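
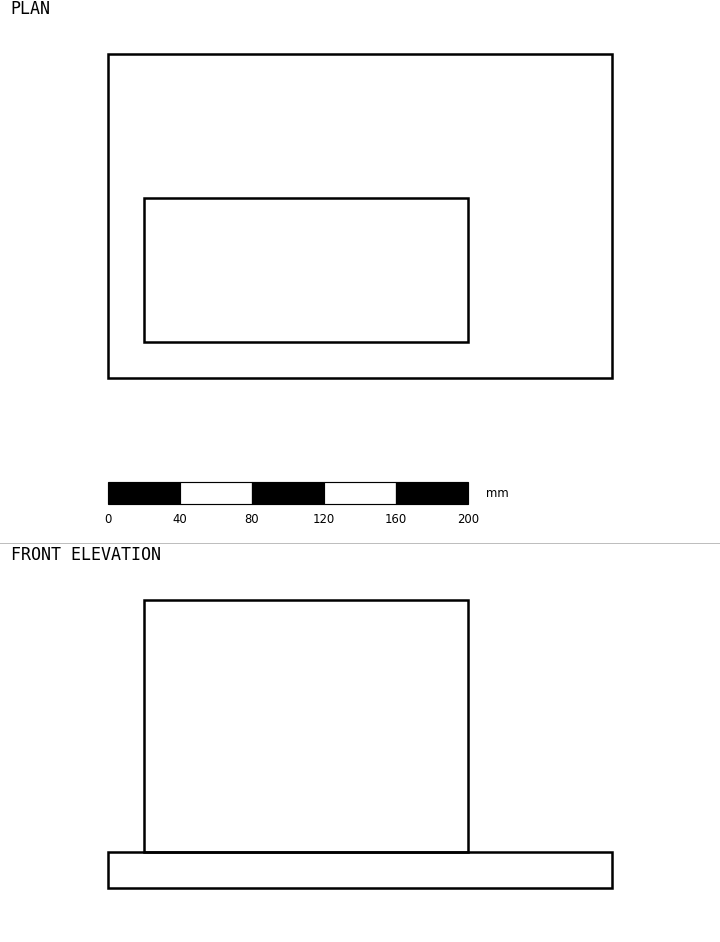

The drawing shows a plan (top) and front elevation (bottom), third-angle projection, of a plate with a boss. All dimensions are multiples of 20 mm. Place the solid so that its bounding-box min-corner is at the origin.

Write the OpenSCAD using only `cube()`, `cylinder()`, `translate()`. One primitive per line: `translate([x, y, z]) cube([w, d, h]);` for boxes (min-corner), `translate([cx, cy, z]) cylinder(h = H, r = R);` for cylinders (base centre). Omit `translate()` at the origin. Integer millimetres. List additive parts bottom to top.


cube([280, 180, 20]);
translate([20, 20, 20]) cube([180, 80, 140]);


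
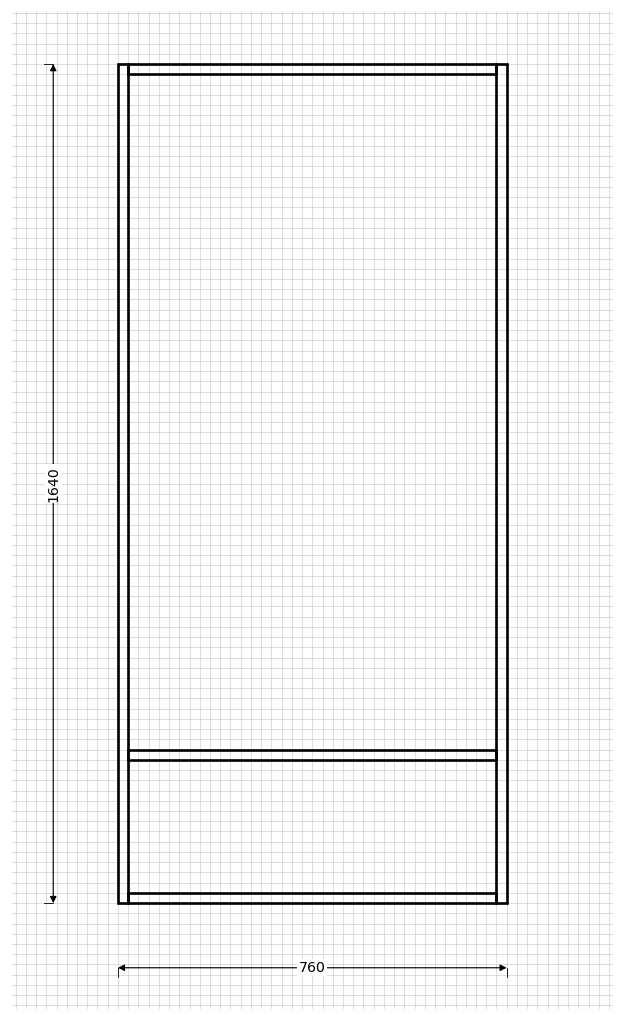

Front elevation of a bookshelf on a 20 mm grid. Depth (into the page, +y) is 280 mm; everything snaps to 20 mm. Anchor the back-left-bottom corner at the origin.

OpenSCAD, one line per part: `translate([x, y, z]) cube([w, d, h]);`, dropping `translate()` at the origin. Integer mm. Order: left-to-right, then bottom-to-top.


cube([20, 280, 1640]);
translate([20, 0, 0]) cube([720, 280, 20]);
translate([20, 0, 280]) cube([720, 280, 20]);
translate([20, 0, 1620]) cube([720, 280, 20]);
translate([740, 0, 0]) cube([20, 280, 1640]);


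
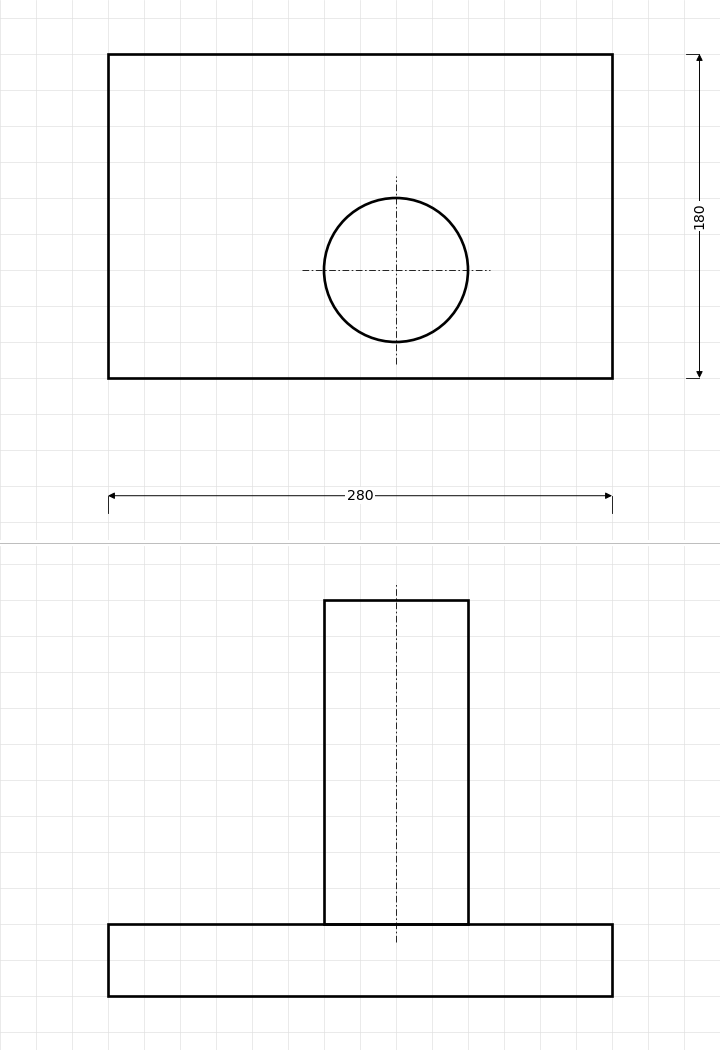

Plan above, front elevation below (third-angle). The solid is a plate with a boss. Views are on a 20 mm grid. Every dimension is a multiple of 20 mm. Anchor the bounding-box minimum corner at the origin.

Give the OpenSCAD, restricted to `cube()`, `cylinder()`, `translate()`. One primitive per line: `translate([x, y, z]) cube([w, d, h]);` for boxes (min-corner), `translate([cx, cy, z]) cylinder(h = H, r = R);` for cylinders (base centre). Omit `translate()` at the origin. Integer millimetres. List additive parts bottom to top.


cube([280, 180, 40]);
translate([160, 60, 40]) cylinder(h = 180, r = 40);


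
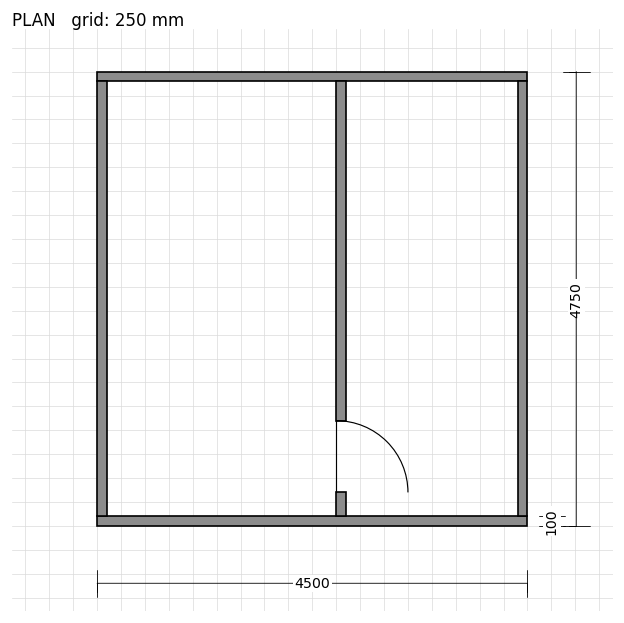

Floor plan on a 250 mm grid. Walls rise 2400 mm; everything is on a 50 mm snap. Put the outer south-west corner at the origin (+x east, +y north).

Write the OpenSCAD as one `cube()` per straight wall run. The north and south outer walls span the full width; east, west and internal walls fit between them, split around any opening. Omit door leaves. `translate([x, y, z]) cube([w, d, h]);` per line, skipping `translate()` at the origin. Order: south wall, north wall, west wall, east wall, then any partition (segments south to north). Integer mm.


cube([4500, 100, 2400]);
translate([0, 4650, 0]) cube([4500, 100, 2400]);
translate([0, 100, 0]) cube([100, 4550, 2400]);
translate([4400, 100, 0]) cube([100, 4550, 2400]);
translate([2500, 100, 0]) cube([100, 250, 2400]);
translate([2500, 1100, 0]) cube([100, 3550, 2400]);


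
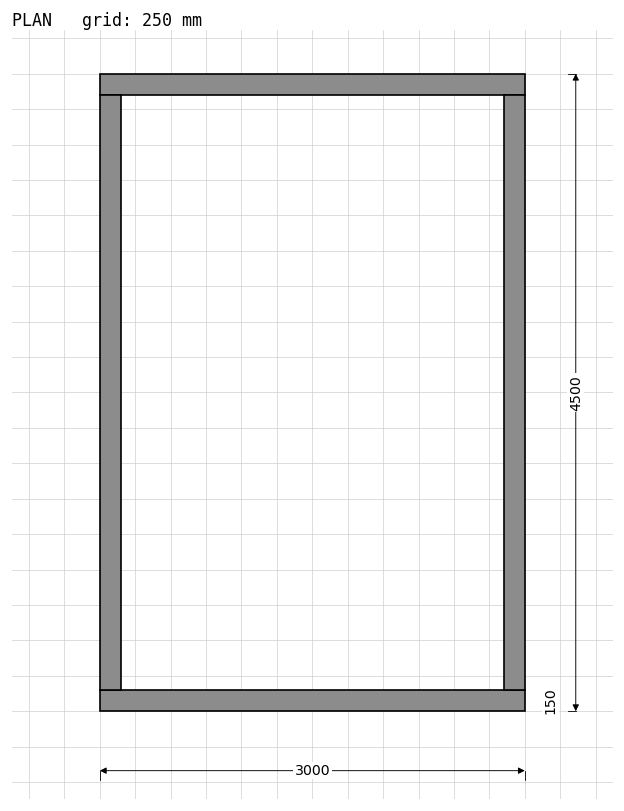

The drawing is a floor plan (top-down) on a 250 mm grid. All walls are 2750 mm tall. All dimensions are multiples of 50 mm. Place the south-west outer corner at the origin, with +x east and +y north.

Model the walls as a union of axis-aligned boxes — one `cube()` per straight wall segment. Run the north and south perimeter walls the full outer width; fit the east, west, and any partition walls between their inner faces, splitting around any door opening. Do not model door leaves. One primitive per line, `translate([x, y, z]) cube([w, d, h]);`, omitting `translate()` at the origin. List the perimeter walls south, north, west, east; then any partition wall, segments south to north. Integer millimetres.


cube([3000, 150, 2750]);
translate([0, 4350, 0]) cube([3000, 150, 2750]);
translate([0, 150, 0]) cube([150, 4200, 2750]);
translate([2850, 150, 0]) cube([150, 4200, 2750]);


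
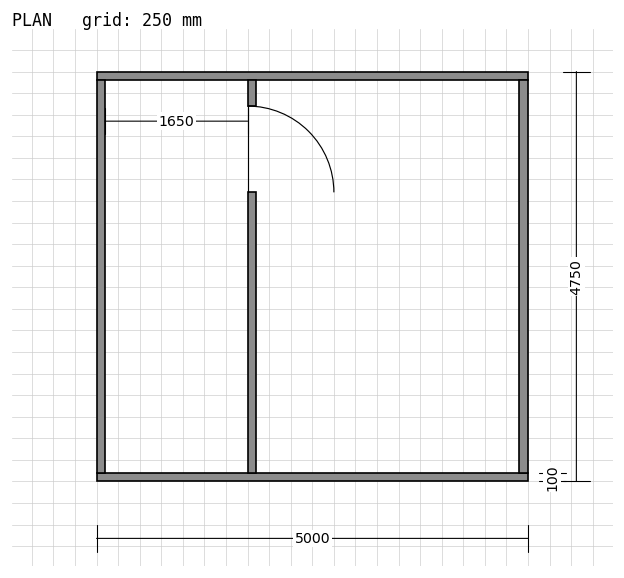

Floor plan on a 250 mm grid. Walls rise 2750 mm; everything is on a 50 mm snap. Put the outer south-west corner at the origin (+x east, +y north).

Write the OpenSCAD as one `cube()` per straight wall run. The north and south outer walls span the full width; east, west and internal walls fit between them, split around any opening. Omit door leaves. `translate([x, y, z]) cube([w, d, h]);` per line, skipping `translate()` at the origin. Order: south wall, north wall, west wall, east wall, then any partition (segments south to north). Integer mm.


cube([5000, 100, 2750]);
translate([0, 4650, 0]) cube([5000, 100, 2750]);
translate([0, 100, 0]) cube([100, 4550, 2750]);
translate([4900, 100, 0]) cube([100, 4550, 2750]);
translate([1750, 100, 0]) cube([100, 3250, 2750]);
translate([1750, 4350, 0]) cube([100, 300, 2750]);


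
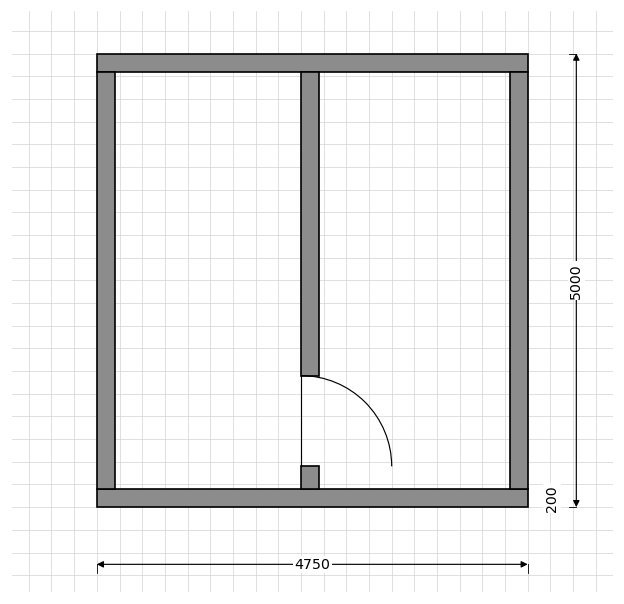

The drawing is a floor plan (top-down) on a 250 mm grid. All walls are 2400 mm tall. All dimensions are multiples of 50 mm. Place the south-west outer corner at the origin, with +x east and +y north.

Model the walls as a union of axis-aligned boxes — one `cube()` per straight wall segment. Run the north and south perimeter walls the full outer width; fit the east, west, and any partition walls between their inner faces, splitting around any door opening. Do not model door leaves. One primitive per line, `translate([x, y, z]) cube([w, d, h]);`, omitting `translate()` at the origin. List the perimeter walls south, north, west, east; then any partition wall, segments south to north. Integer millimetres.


cube([4750, 200, 2400]);
translate([0, 4800, 0]) cube([4750, 200, 2400]);
translate([0, 200, 0]) cube([200, 4600, 2400]);
translate([4550, 200, 0]) cube([200, 4600, 2400]);
translate([2250, 200, 0]) cube([200, 250, 2400]);
translate([2250, 1450, 0]) cube([200, 3350, 2400]);


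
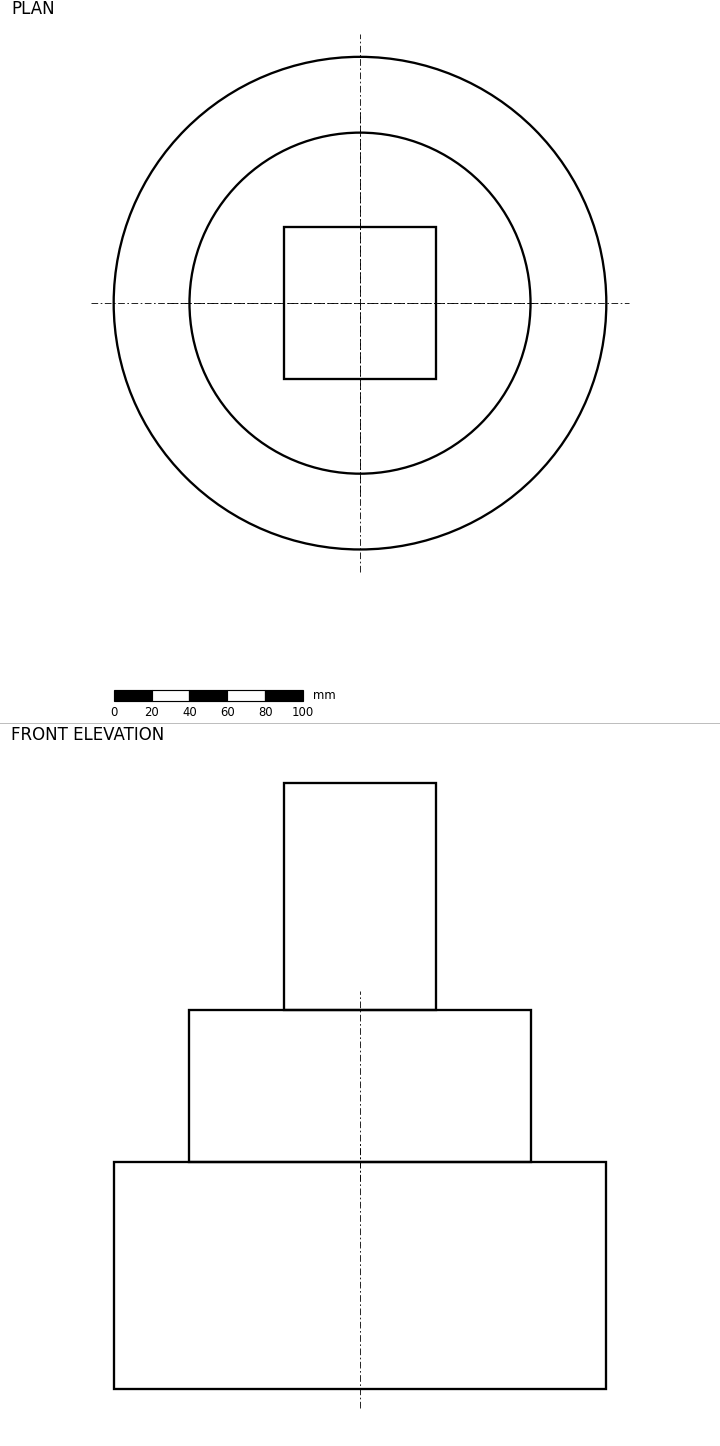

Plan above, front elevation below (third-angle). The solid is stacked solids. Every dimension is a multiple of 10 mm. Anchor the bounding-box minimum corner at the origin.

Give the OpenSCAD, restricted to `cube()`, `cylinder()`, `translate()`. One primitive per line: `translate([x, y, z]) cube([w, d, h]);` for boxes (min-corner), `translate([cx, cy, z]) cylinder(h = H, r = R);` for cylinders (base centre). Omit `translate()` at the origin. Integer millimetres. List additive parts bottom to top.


translate([130, 130, 0]) cylinder(h = 120, r = 130);
translate([130, 130, 120]) cylinder(h = 80, r = 90);
translate([90, 90, 200]) cube([80, 80, 120]);


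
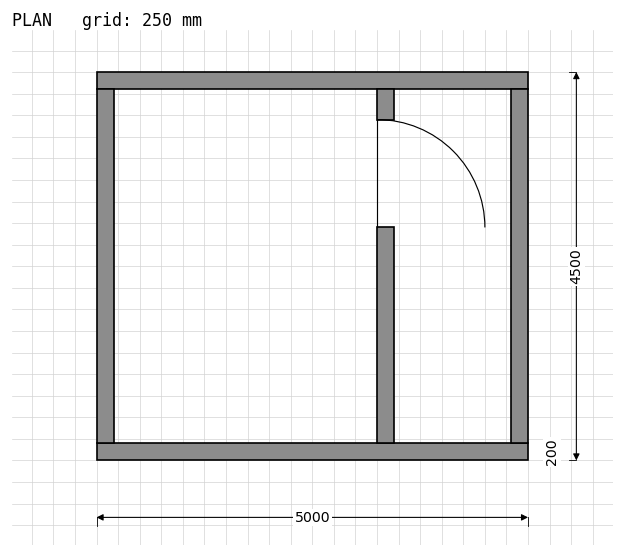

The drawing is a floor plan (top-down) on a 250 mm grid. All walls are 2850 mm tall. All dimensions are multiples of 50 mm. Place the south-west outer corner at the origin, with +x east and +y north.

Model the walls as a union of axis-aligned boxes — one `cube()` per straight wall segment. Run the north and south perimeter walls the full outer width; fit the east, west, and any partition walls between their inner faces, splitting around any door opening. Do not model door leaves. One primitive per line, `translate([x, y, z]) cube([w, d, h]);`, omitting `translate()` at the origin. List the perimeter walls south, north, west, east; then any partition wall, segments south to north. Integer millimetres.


cube([5000, 200, 2850]);
translate([0, 4300, 0]) cube([5000, 200, 2850]);
translate([0, 200, 0]) cube([200, 4100, 2850]);
translate([4800, 200, 0]) cube([200, 4100, 2850]);
translate([3250, 200, 0]) cube([200, 2500, 2850]);
translate([3250, 3950, 0]) cube([200, 350, 2850]);


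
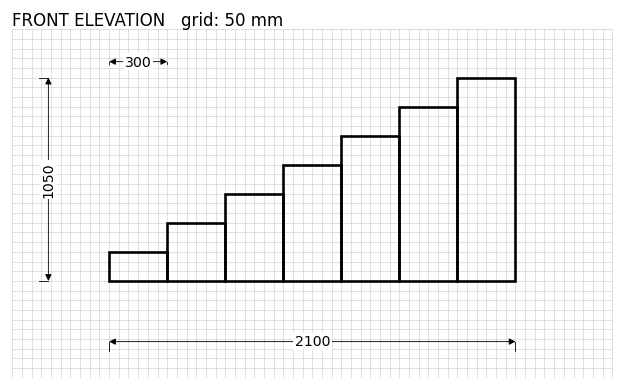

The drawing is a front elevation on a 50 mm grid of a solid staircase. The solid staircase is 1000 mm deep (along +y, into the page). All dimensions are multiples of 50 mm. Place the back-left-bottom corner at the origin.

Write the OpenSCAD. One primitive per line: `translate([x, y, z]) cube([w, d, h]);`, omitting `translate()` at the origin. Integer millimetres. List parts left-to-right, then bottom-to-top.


cube([300, 1000, 150]);
translate([300, 0, 0]) cube([300, 1000, 300]);
translate([600, 0, 0]) cube([300, 1000, 450]);
translate([900, 0, 0]) cube([300, 1000, 600]);
translate([1200, 0, 0]) cube([300, 1000, 750]);
translate([1500, 0, 0]) cube([300, 1000, 900]);
translate([1800, 0, 0]) cube([300, 1000, 1050]);


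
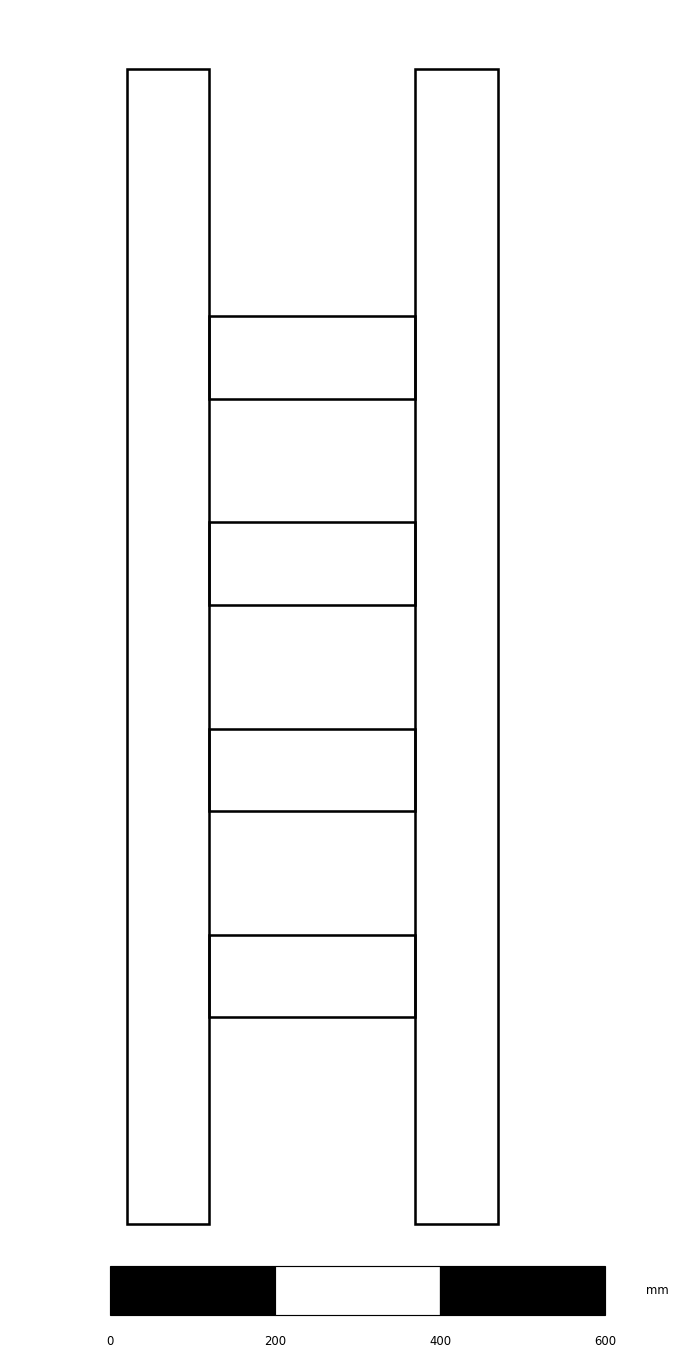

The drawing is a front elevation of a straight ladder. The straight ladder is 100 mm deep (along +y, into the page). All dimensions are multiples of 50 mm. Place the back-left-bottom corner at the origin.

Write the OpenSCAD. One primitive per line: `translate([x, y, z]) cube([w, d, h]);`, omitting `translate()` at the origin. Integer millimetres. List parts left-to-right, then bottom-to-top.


cube([100, 100, 1400]);
translate([100, 0, 250]) cube([250, 100, 100]);
translate([100, 0, 500]) cube([250, 100, 100]);
translate([100, 0, 750]) cube([250, 100, 100]);
translate([100, 0, 1000]) cube([250, 100, 100]);
translate([350, 0, 0]) cube([100, 100, 1400]);


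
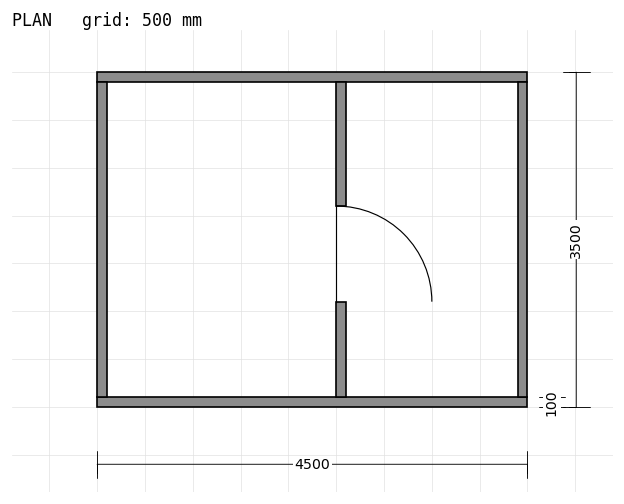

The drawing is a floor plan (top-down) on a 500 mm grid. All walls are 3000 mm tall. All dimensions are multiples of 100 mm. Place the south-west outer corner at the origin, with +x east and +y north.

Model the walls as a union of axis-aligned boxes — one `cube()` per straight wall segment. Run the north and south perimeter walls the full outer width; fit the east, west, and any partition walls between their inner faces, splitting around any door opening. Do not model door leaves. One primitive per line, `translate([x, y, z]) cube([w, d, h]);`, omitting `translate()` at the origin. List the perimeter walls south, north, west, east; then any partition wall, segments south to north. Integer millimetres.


cube([4500, 100, 3000]);
translate([0, 3400, 0]) cube([4500, 100, 3000]);
translate([0, 100, 0]) cube([100, 3300, 3000]);
translate([4400, 100, 0]) cube([100, 3300, 3000]);
translate([2500, 100, 0]) cube([100, 1000, 3000]);
translate([2500, 2100, 0]) cube([100, 1300, 3000]);


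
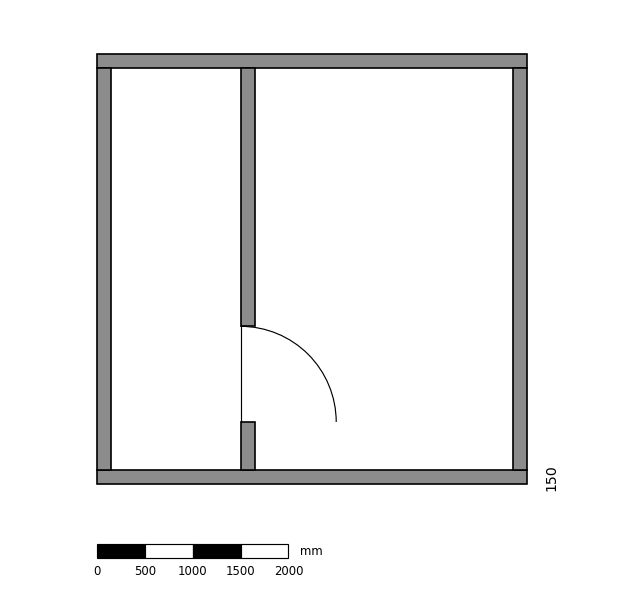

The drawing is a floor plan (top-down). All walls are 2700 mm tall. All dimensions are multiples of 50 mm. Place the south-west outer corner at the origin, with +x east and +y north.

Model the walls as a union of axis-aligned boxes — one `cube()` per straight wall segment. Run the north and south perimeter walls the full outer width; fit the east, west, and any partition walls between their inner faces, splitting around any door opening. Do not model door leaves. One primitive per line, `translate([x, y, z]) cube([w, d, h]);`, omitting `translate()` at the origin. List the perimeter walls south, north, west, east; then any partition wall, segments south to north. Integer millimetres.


cube([4500, 150, 2700]);
translate([0, 4350, 0]) cube([4500, 150, 2700]);
translate([0, 150, 0]) cube([150, 4200, 2700]);
translate([4350, 150, 0]) cube([150, 4200, 2700]);
translate([1500, 150, 0]) cube([150, 500, 2700]);
translate([1500, 1650, 0]) cube([150, 2700, 2700]);


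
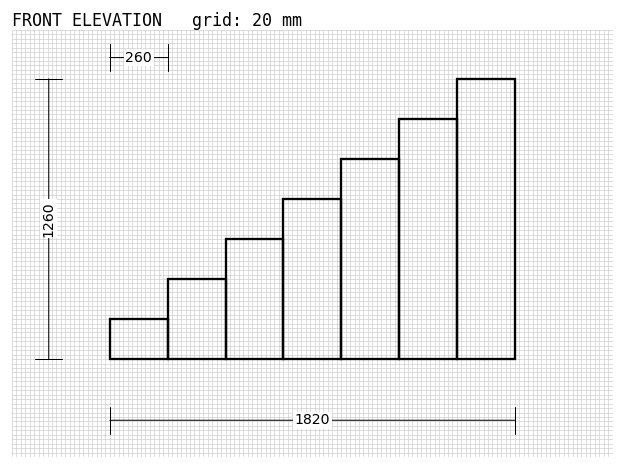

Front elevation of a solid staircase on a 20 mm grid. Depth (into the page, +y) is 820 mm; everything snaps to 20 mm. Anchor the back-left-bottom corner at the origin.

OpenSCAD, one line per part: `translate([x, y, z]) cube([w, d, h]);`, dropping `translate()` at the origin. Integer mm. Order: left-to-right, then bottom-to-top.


cube([260, 820, 180]);
translate([260, 0, 0]) cube([260, 820, 360]);
translate([520, 0, 0]) cube([260, 820, 540]);
translate([780, 0, 0]) cube([260, 820, 720]);
translate([1040, 0, 0]) cube([260, 820, 900]);
translate([1300, 0, 0]) cube([260, 820, 1080]);
translate([1560, 0, 0]) cube([260, 820, 1260]);


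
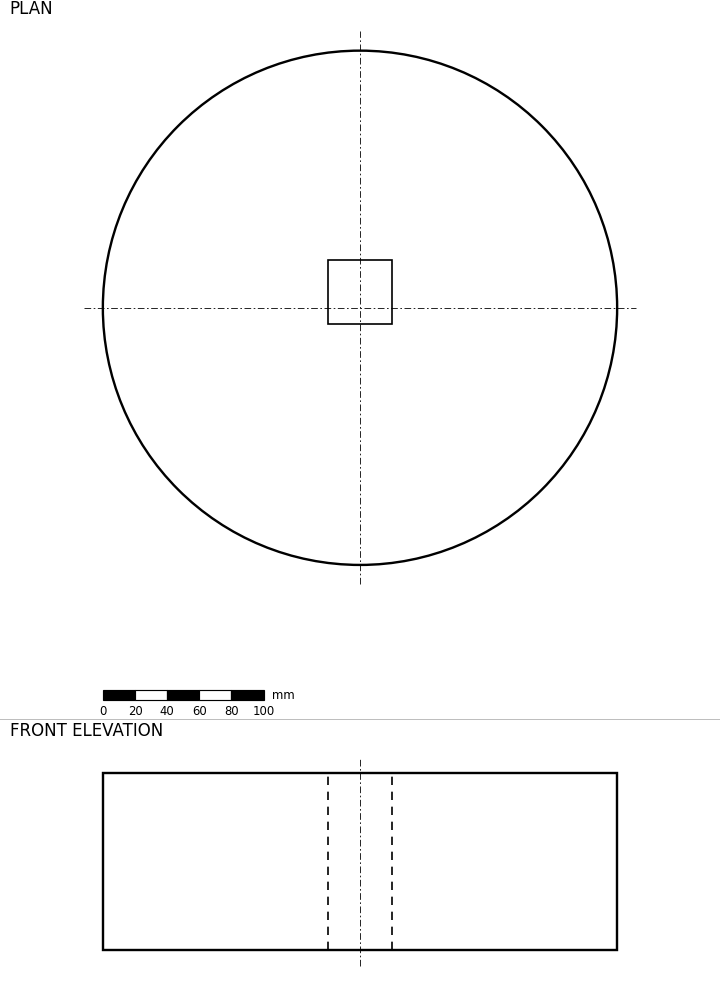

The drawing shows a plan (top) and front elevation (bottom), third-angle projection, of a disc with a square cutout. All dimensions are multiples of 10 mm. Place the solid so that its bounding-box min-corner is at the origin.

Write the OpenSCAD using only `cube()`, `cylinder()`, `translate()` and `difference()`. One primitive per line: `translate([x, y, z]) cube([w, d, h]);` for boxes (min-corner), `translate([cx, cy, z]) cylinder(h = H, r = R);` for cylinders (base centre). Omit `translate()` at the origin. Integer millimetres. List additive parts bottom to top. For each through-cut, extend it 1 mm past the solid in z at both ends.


difference() {
  translate([160, 160, 0]) cylinder(h = 110, r = 160);
  translate([140, 150, -1]) cube([40, 40, 112]);
}


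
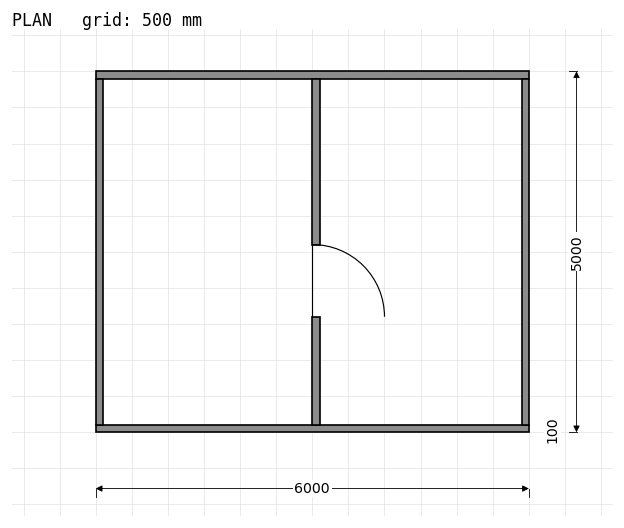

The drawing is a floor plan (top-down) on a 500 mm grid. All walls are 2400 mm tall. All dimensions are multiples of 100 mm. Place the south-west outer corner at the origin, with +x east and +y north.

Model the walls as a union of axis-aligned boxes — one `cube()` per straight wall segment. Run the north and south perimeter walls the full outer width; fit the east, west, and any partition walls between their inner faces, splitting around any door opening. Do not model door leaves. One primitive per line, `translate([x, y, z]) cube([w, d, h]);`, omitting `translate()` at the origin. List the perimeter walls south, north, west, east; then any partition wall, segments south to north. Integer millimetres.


cube([6000, 100, 2400]);
translate([0, 4900, 0]) cube([6000, 100, 2400]);
translate([0, 100, 0]) cube([100, 4800, 2400]);
translate([5900, 100, 0]) cube([100, 4800, 2400]);
translate([3000, 100, 0]) cube([100, 1500, 2400]);
translate([3000, 2600, 0]) cube([100, 2300, 2400]);


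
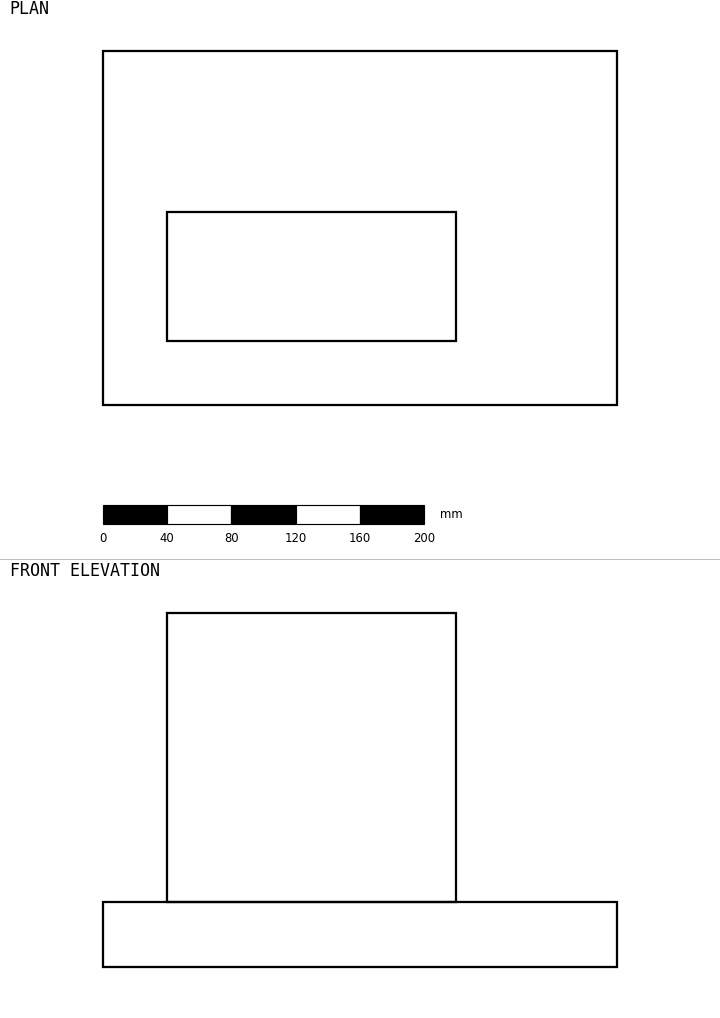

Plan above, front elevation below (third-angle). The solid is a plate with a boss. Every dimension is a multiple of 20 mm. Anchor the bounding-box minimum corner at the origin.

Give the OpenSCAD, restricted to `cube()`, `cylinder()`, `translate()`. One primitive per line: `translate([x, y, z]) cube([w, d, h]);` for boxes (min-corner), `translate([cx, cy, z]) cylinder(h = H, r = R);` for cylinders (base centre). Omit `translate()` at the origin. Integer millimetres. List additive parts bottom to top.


cube([320, 220, 40]);
translate([40, 40, 40]) cube([180, 80, 180]);


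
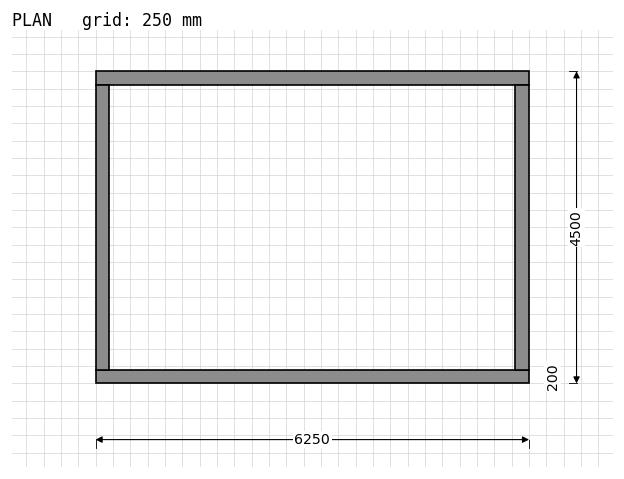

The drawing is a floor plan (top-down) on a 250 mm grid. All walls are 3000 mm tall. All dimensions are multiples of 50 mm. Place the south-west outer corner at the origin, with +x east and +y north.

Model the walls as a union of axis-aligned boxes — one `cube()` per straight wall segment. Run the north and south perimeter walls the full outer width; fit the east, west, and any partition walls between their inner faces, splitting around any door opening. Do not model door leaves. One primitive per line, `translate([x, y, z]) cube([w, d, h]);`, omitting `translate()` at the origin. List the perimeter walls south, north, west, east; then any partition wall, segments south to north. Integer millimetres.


cube([6250, 200, 3000]);
translate([0, 4300, 0]) cube([6250, 200, 3000]);
translate([0, 200, 0]) cube([200, 4100, 3000]);
translate([6050, 200, 0]) cube([200, 4100, 3000]);


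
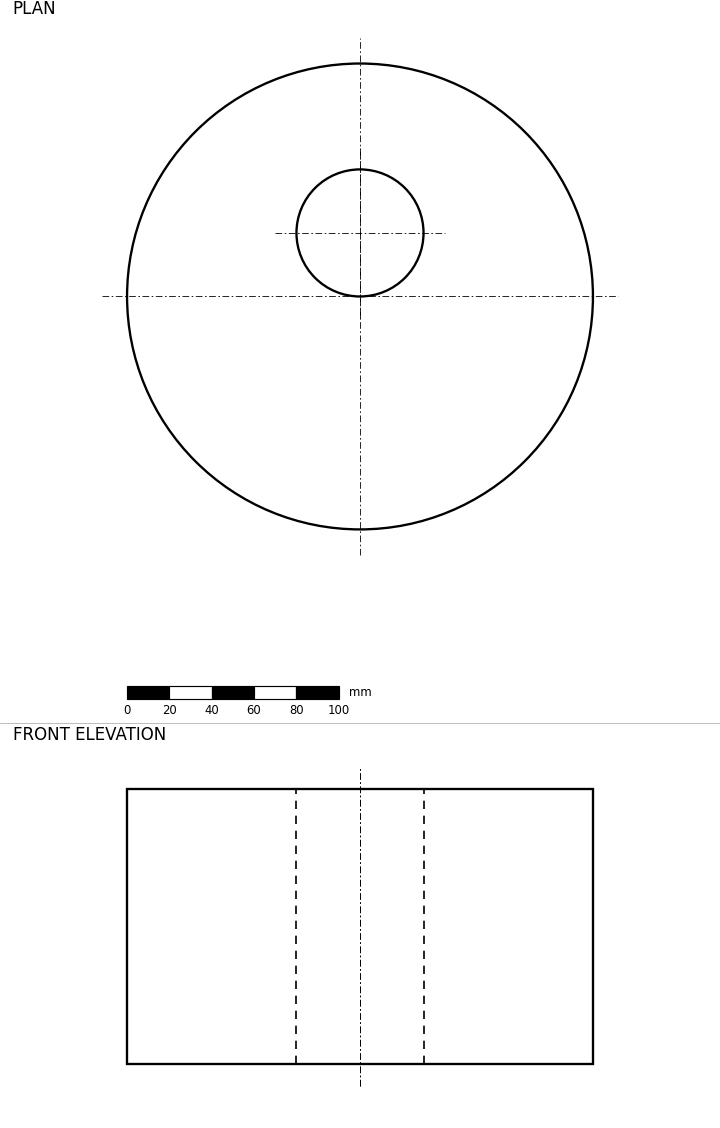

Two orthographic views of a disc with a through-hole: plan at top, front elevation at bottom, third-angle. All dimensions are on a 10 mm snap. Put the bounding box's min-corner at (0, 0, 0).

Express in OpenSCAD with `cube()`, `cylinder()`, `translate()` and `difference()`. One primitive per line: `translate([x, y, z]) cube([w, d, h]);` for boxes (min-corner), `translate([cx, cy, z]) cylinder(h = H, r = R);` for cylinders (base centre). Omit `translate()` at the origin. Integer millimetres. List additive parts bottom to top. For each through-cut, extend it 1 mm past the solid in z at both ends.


difference() {
  translate([110, 110, 0]) cylinder(h = 130, r = 110);
  translate([110, 140, -1]) cylinder(h = 132, r = 30);
}


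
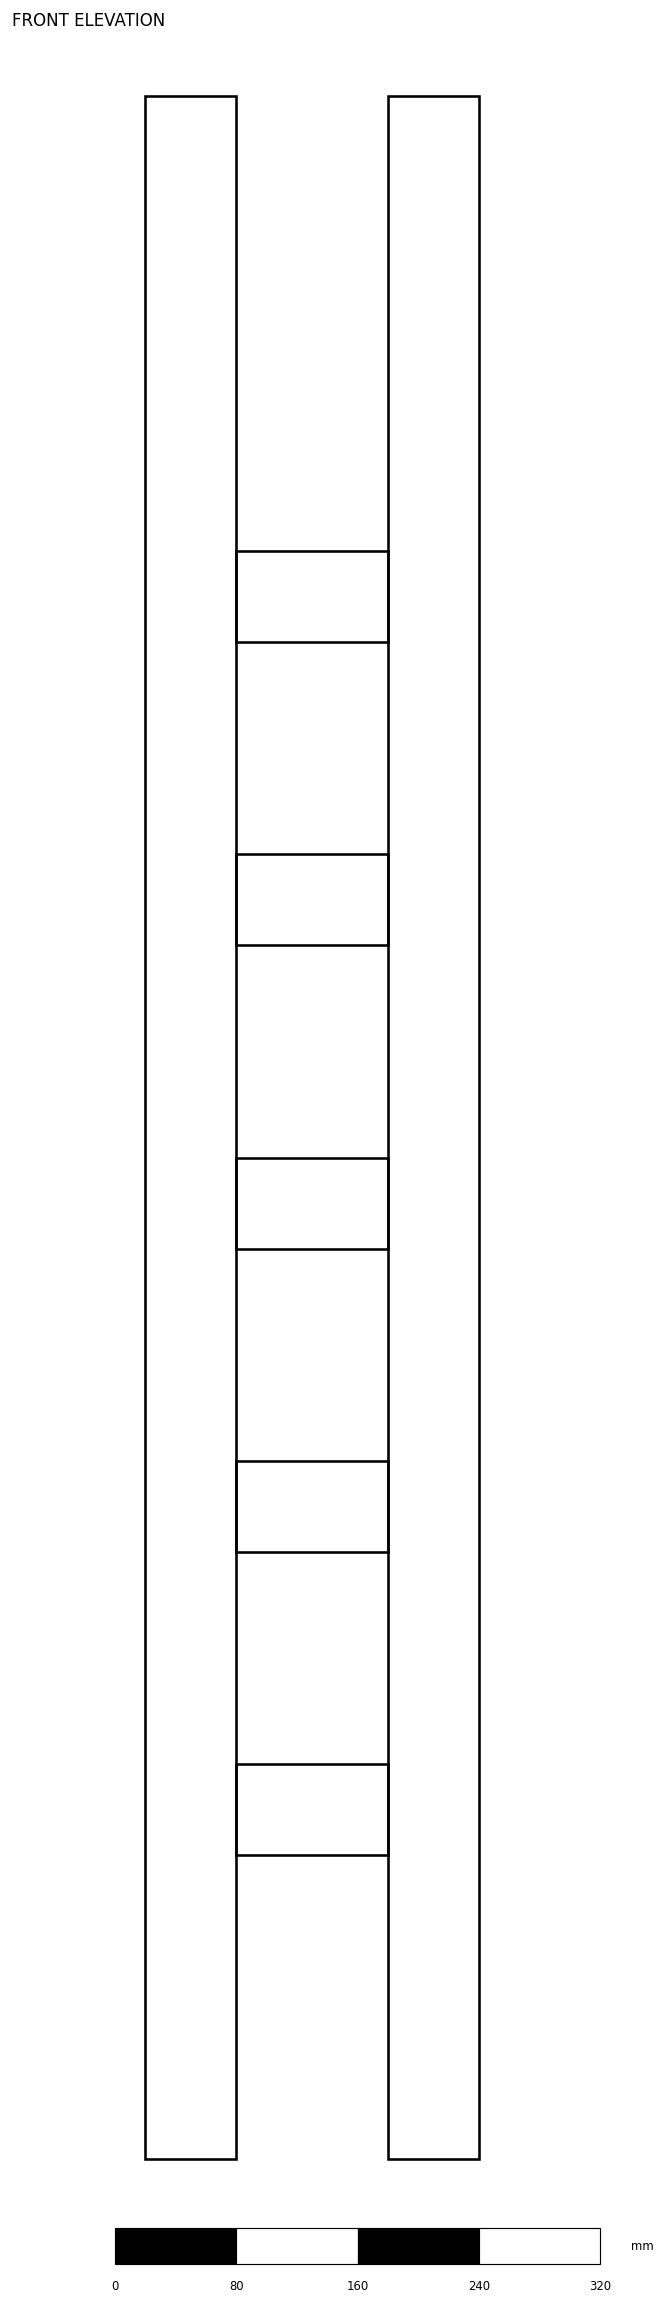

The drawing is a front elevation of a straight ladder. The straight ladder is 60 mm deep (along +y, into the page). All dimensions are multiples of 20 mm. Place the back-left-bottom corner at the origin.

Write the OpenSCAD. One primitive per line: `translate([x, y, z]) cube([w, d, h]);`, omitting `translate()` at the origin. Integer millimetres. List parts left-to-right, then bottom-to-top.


cube([60, 60, 1360]);
translate([60, 0, 200]) cube([100, 60, 60]);
translate([60, 0, 400]) cube([100, 60, 60]);
translate([60, 0, 600]) cube([100, 60, 60]);
translate([60, 0, 800]) cube([100, 60, 60]);
translate([60, 0, 1000]) cube([100, 60, 60]);
translate([160, 0, 0]) cube([60, 60, 1360]);


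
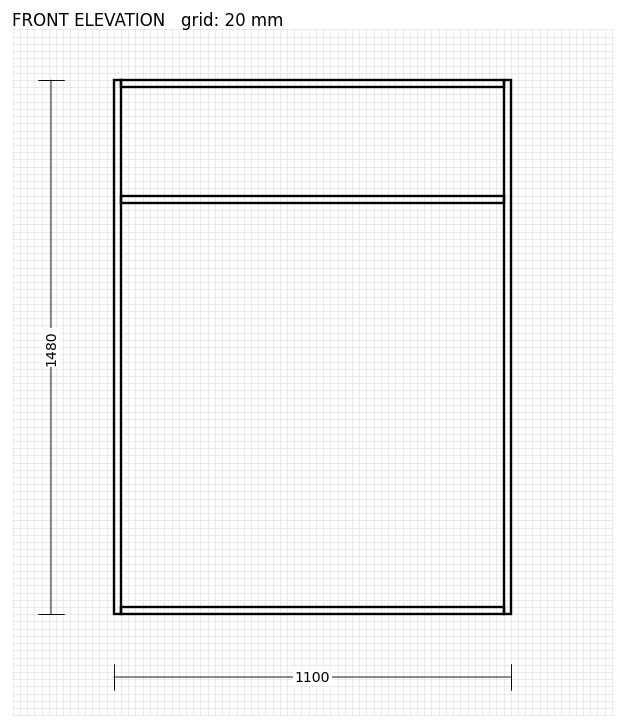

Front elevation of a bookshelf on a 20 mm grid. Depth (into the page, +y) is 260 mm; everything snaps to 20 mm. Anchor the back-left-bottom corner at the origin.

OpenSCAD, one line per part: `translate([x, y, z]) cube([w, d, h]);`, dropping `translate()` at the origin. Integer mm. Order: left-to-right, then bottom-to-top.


cube([20, 260, 1480]);
translate([20, 0, 0]) cube([1060, 260, 20]);
translate([20, 0, 1140]) cube([1060, 260, 20]);
translate([20, 0, 1460]) cube([1060, 260, 20]);
translate([1080, 0, 0]) cube([20, 260, 1480]);


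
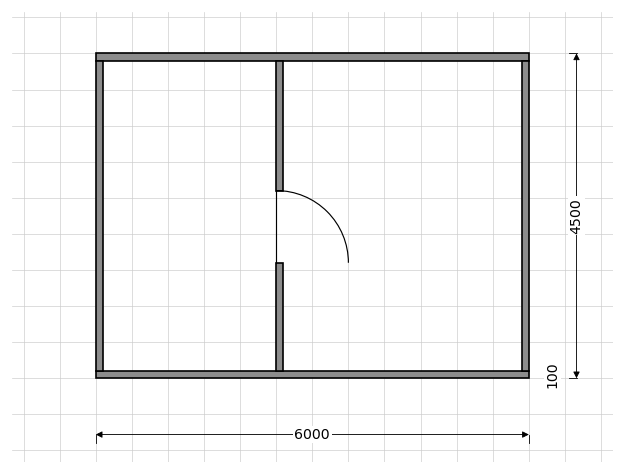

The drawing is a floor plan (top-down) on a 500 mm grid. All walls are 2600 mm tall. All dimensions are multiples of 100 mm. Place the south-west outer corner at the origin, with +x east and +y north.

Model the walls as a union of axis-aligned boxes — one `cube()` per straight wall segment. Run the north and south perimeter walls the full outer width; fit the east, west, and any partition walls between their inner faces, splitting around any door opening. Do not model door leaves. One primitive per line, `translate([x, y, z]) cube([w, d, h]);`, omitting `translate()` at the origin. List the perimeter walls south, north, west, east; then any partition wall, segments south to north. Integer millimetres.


cube([6000, 100, 2600]);
translate([0, 4400, 0]) cube([6000, 100, 2600]);
translate([0, 100, 0]) cube([100, 4300, 2600]);
translate([5900, 100, 0]) cube([100, 4300, 2600]);
translate([2500, 100, 0]) cube([100, 1500, 2600]);
translate([2500, 2600, 0]) cube([100, 1800, 2600]);


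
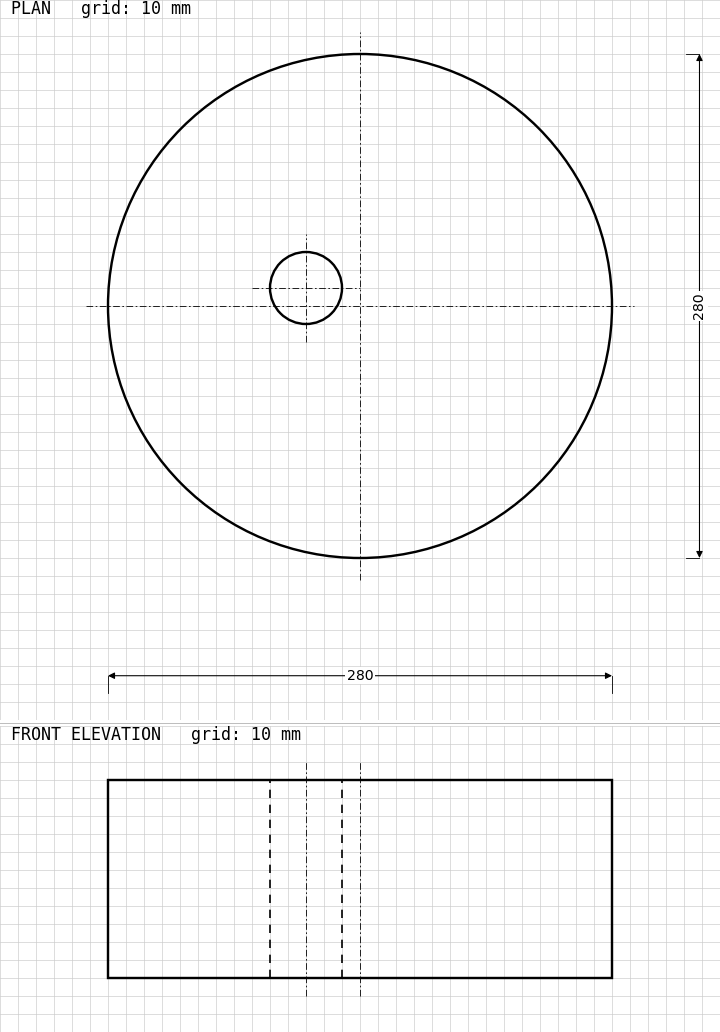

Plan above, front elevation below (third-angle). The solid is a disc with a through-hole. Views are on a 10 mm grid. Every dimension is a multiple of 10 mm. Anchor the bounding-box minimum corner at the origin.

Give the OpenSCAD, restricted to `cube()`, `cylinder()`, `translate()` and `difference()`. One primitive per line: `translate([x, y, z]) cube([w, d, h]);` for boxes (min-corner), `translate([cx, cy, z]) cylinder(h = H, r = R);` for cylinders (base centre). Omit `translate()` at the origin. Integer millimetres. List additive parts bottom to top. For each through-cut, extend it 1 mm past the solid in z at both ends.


difference() {
  translate([140, 140, 0]) cylinder(h = 110, r = 140);
  translate([110, 150, -1]) cylinder(h = 112, r = 20);
}


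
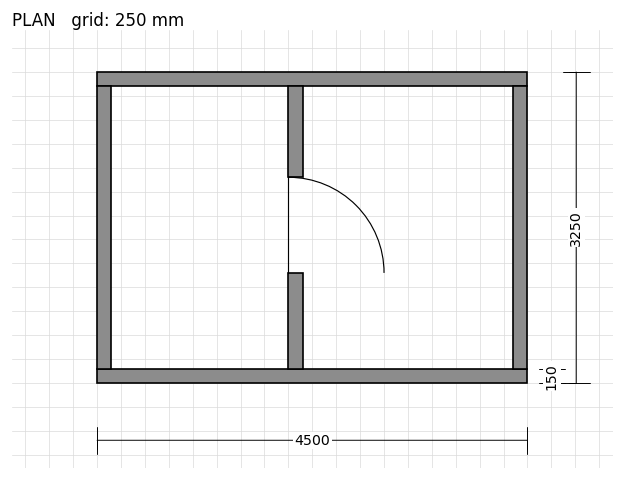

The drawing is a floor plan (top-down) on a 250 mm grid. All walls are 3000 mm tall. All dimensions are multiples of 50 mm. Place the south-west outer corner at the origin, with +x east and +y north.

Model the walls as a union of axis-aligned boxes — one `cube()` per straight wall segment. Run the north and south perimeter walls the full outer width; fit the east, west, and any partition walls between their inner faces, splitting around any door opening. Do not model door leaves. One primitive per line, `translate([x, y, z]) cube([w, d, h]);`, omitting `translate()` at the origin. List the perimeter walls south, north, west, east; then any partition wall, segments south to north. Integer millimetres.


cube([4500, 150, 3000]);
translate([0, 3100, 0]) cube([4500, 150, 3000]);
translate([0, 150, 0]) cube([150, 2950, 3000]);
translate([4350, 150, 0]) cube([150, 2950, 3000]);
translate([2000, 150, 0]) cube([150, 1000, 3000]);
translate([2000, 2150, 0]) cube([150, 950, 3000]);


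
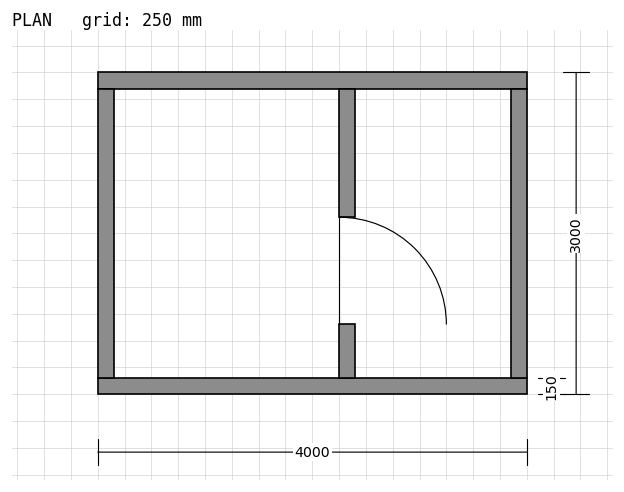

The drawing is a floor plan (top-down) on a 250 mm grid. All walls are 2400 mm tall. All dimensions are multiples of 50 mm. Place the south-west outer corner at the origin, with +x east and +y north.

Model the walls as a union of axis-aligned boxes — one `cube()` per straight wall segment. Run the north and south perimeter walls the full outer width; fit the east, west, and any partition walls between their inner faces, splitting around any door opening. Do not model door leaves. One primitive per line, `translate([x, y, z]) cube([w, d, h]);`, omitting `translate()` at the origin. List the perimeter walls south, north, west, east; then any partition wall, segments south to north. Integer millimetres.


cube([4000, 150, 2400]);
translate([0, 2850, 0]) cube([4000, 150, 2400]);
translate([0, 150, 0]) cube([150, 2700, 2400]);
translate([3850, 150, 0]) cube([150, 2700, 2400]);
translate([2250, 150, 0]) cube([150, 500, 2400]);
translate([2250, 1650, 0]) cube([150, 1200, 2400]);


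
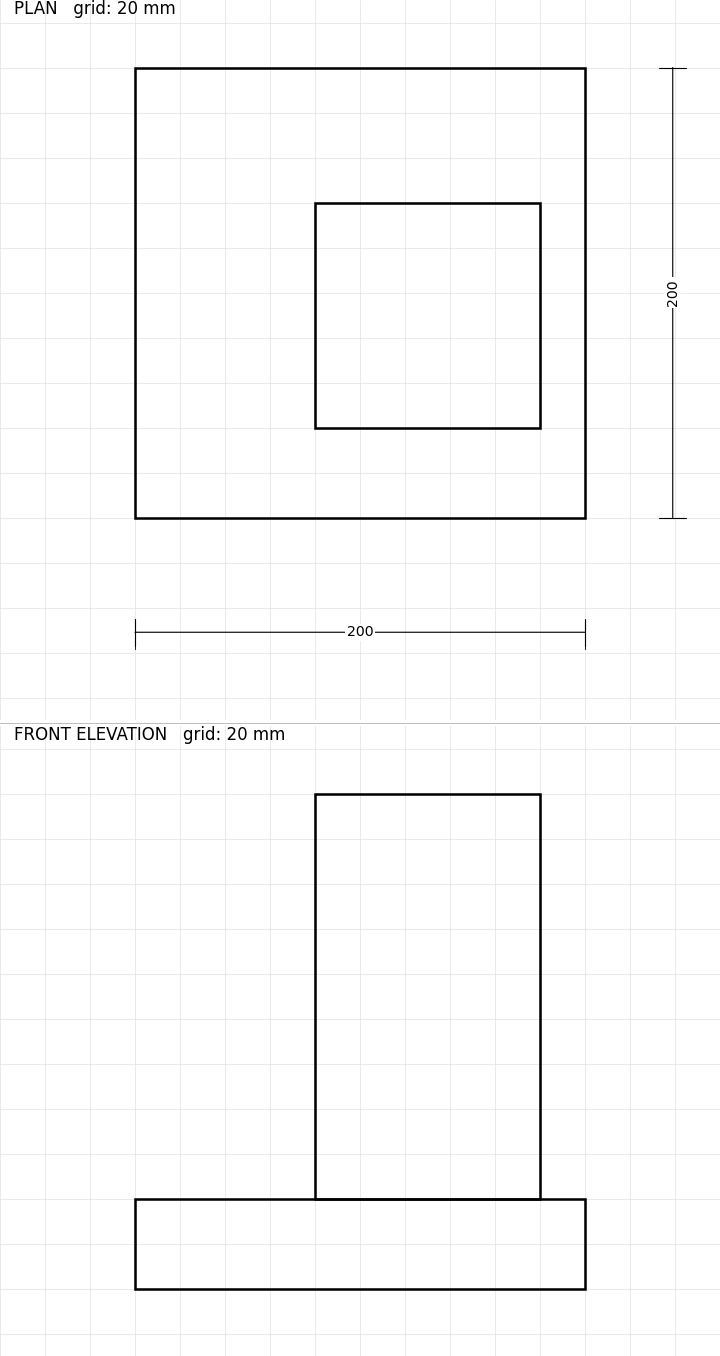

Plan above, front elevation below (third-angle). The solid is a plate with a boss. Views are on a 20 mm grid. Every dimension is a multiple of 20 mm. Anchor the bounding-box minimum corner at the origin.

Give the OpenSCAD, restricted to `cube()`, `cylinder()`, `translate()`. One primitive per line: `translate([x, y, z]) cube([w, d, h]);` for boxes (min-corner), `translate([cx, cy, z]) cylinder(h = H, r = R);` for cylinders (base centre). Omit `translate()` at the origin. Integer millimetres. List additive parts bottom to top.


cube([200, 200, 40]);
translate([80, 40, 40]) cube([100, 100, 180]);


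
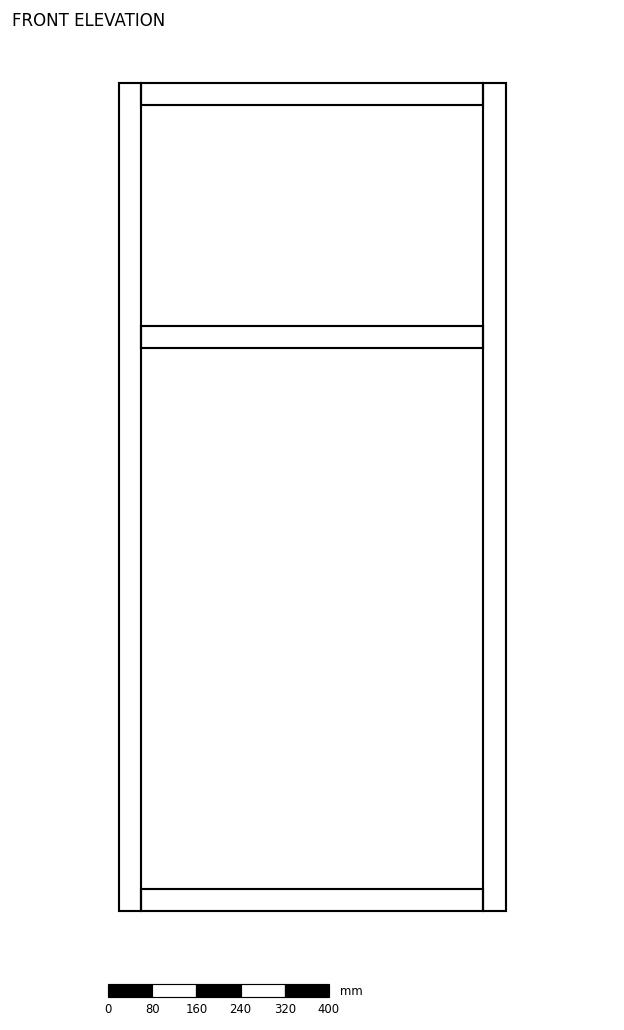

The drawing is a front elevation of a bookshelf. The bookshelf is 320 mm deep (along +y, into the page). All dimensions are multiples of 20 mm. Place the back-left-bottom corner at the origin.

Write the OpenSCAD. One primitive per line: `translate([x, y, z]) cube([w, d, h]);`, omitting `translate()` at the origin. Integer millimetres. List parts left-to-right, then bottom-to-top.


cube([40, 320, 1500]);
translate([40, 0, 0]) cube([620, 320, 40]);
translate([40, 0, 1020]) cube([620, 320, 40]);
translate([40, 0, 1460]) cube([620, 320, 40]);
translate([660, 0, 0]) cube([40, 320, 1500]);


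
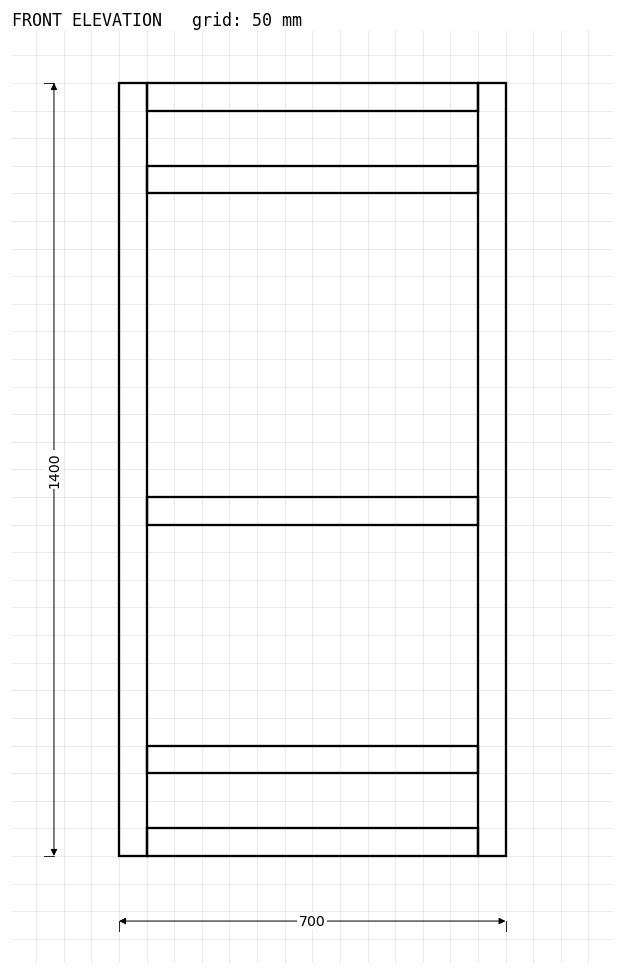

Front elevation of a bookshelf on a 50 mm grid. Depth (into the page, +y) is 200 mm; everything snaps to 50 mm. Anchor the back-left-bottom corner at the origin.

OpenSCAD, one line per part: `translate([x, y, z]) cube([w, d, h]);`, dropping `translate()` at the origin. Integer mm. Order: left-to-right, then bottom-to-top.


cube([50, 200, 1400]);
translate([50, 0, 0]) cube([600, 200, 50]);
translate([50, 0, 150]) cube([600, 200, 50]);
translate([50, 0, 600]) cube([600, 200, 50]);
translate([50, 0, 1200]) cube([600, 200, 50]);
translate([50, 0, 1350]) cube([600, 200, 50]);
translate([650, 0, 0]) cube([50, 200, 1400]);


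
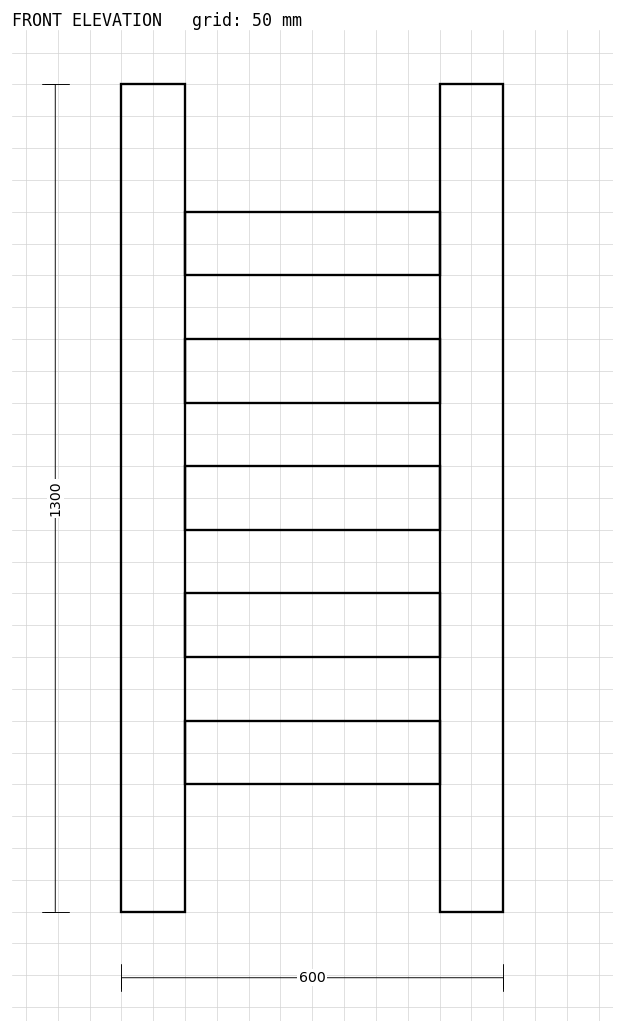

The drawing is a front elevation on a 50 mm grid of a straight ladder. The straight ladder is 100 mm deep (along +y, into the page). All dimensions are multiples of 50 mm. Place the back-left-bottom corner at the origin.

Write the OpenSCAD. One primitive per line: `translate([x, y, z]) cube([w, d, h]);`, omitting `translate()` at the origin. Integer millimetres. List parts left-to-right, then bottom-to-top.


cube([100, 100, 1300]);
translate([100, 0, 200]) cube([400, 100, 100]);
translate([100, 0, 400]) cube([400, 100, 100]);
translate([100, 0, 600]) cube([400, 100, 100]);
translate([100, 0, 800]) cube([400, 100, 100]);
translate([100, 0, 1000]) cube([400, 100, 100]);
translate([500, 0, 0]) cube([100, 100, 1300]);


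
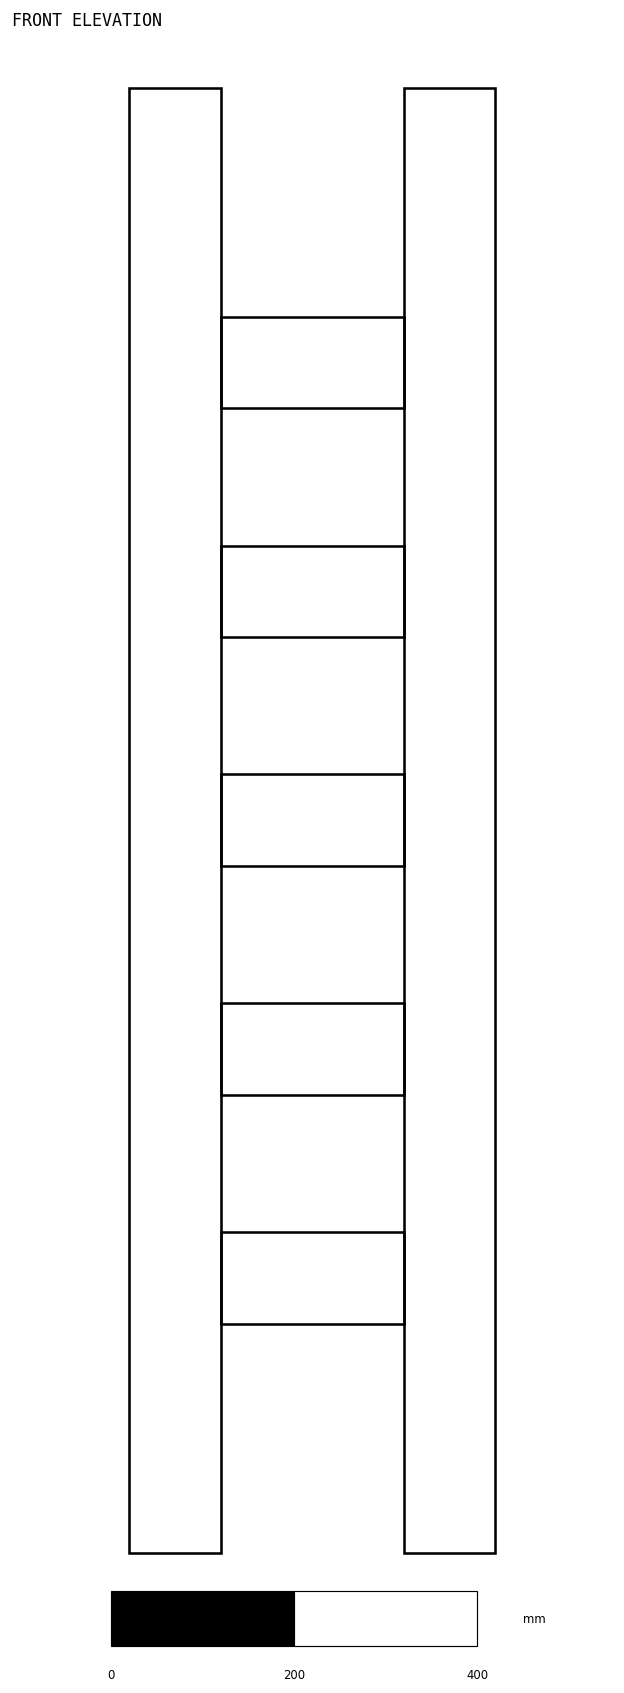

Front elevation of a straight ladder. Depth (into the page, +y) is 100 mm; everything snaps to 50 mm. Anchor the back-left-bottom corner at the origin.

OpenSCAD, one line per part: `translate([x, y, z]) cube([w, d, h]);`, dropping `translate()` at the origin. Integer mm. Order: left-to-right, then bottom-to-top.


cube([100, 100, 1600]);
translate([100, 0, 250]) cube([200, 100, 100]);
translate([100, 0, 500]) cube([200, 100, 100]);
translate([100, 0, 750]) cube([200, 100, 100]);
translate([100, 0, 1000]) cube([200, 100, 100]);
translate([100, 0, 1250]) cube([200, 100, 100]);
translate([300, 0, 0]) cube([100, 100, 1600]);


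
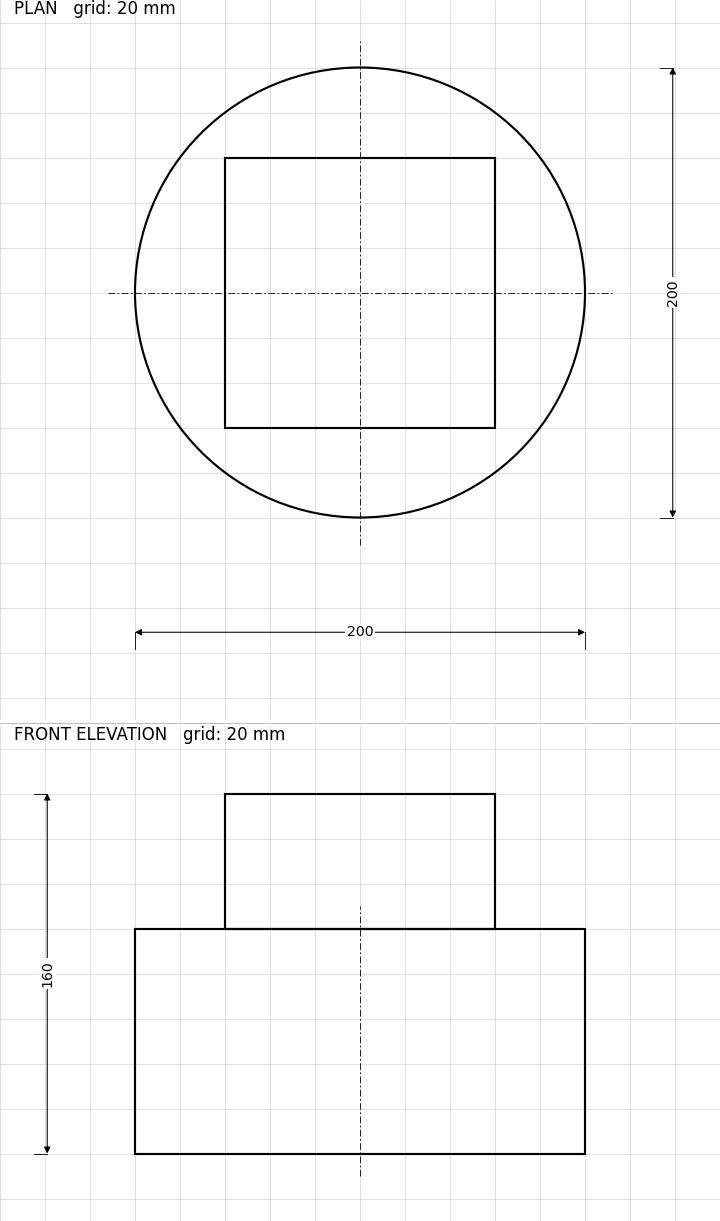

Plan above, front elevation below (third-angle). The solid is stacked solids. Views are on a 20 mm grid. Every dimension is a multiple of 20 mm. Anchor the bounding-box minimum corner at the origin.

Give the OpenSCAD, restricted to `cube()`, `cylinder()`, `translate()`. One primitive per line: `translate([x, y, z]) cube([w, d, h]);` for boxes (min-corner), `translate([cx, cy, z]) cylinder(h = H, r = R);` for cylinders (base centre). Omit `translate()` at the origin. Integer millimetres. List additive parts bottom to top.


translate([100, 100, 0]) cylinder(h = 100, r = 100);
translate([40, 40, 100]) cube([120, 120, 60]);


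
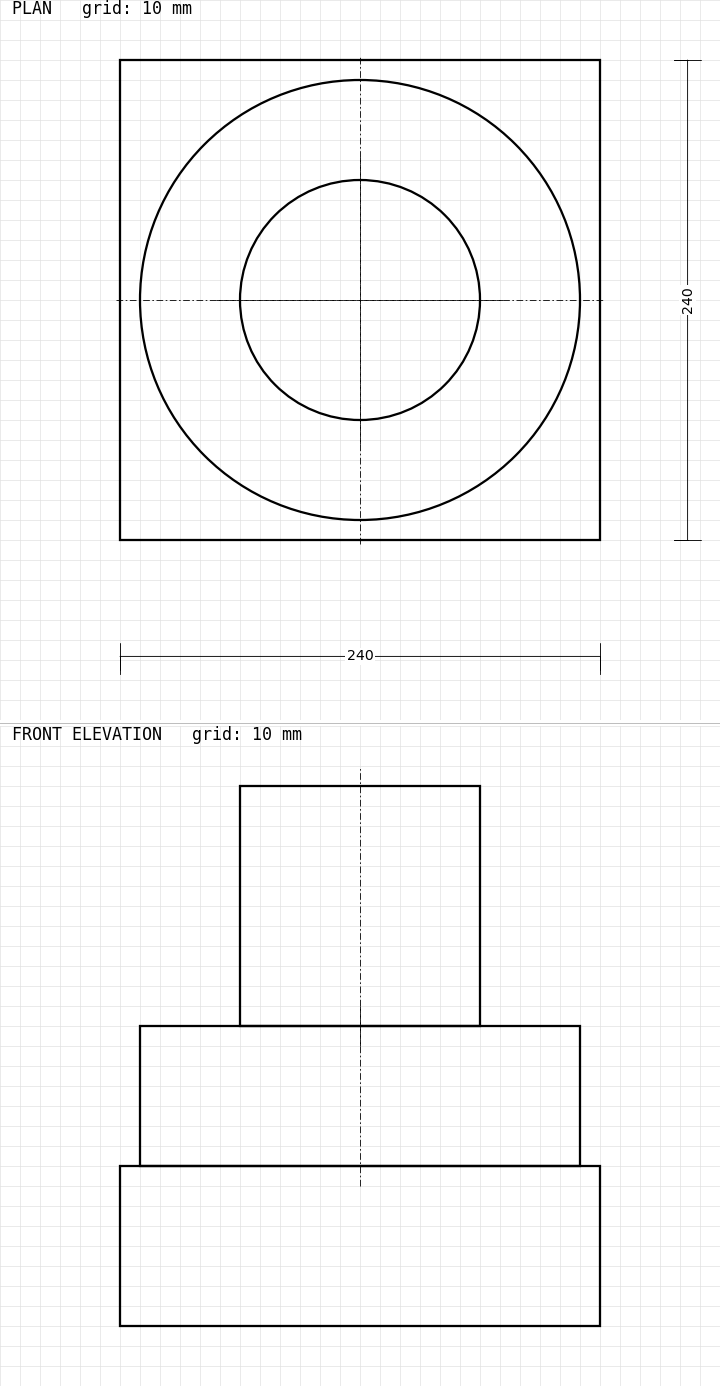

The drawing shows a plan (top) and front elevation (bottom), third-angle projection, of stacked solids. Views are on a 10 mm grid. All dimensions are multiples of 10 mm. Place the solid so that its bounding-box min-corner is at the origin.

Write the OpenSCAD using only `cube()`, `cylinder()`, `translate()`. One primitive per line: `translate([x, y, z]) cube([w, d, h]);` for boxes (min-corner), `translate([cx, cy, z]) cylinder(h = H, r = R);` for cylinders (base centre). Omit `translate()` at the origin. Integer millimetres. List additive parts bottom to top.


cube([240, 240, 80]);
translate([120, 120, 80]) cylinder(h = 70, r = 110);
translate([120, 120, 150]) cylinder(h = 120, r = 60);


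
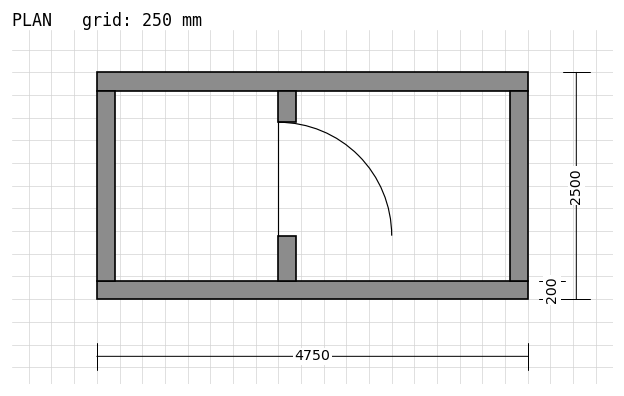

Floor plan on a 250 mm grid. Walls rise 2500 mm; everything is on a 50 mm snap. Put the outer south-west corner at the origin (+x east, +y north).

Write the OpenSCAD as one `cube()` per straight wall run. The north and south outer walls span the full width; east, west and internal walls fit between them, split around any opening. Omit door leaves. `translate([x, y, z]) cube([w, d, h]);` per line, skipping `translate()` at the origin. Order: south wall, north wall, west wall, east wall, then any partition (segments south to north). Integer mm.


cube([4750, 200, 2500]);
translate([0, 2300, 0]) cube([4750, 200, 2500]);
translate([0, 200, 0]) cube([200, 2100, 2500]);
translate([4550, 200, 0]) cube([200, 2100, 2500]);
translate([2000, 200, 0]) cube([200, 500, 2500]);
translate([2000, 1950, 0]) cube([200, 350, 2500]);


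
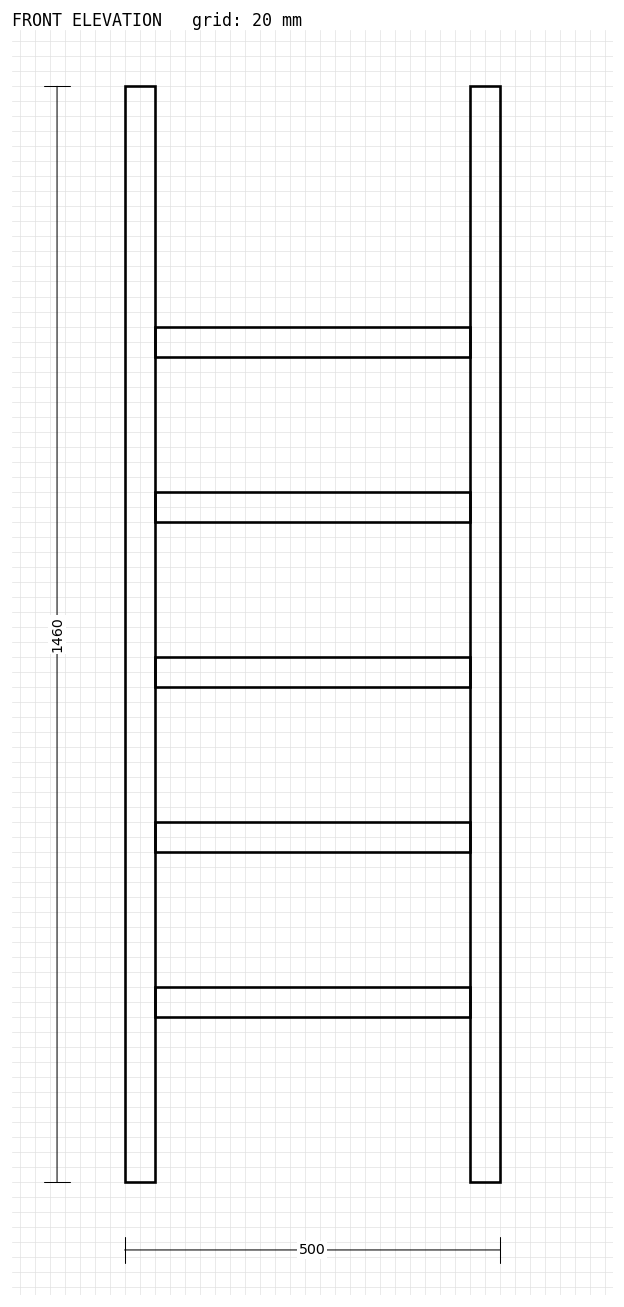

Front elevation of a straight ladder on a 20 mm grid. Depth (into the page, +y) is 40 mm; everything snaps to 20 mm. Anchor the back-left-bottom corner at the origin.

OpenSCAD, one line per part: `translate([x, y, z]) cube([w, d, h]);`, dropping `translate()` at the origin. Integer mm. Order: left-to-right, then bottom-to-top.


cube([40, 40, 1460]);
translate([40, 0, 220]) cube([420, 40, 40]);
translate([40, 0, 440]) cube([420, 40, 40]);
translate([40, 0, 660]) cube([420, 40, 40]);
translate([40, 0, 880]) cube([420, 40, 40]);
translate([40, 0, 1100]) cube([420, 40, 40]);
translate([460, 0, 0]) cube([40, 40, 1460]);


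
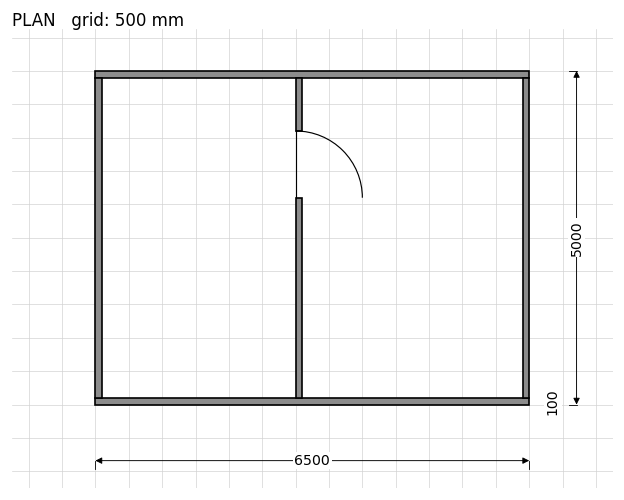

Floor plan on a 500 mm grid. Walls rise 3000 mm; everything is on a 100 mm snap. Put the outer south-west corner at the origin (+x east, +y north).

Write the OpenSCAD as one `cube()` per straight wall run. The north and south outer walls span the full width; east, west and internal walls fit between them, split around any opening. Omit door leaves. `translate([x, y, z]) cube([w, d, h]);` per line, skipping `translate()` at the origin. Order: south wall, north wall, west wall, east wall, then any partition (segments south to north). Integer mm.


cube([6500, 100, 3000]);
translate([0, 4900, 0]) cube([6500, 100, 3000]);
translate([0, 100, 0]) cube([100, 4800, 3000]);
translate([6400, 100, 0]) cube([100, 4800, 3000]);
translate([3000, 100, 0]) cube([100, 3000, 3000]);
translate([3000, 4100, 0]) cube([100, 800, 3000]);


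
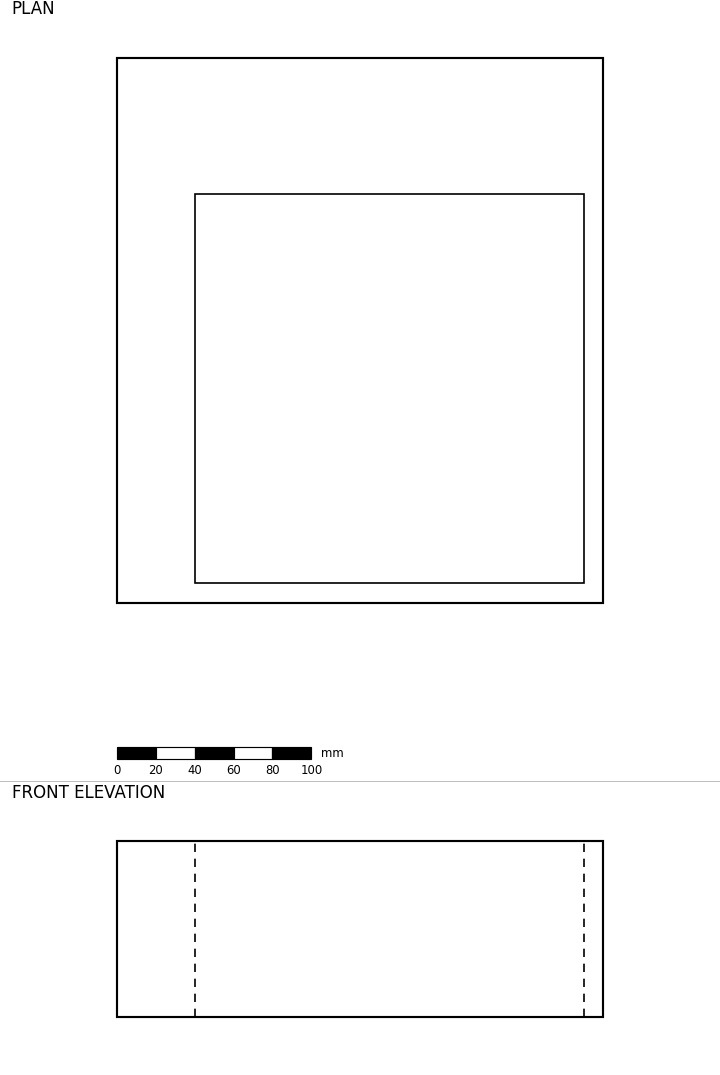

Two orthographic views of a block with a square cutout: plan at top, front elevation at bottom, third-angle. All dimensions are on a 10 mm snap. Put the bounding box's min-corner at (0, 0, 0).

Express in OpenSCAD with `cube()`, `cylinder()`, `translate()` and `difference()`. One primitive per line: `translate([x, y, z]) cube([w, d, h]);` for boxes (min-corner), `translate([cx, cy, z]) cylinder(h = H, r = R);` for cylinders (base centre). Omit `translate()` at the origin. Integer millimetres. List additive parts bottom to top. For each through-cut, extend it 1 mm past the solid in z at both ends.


difference() {
  cube([250, 280, 90]);
  translate([40, 10, -1]) cube([200, 200, 92]);
}
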